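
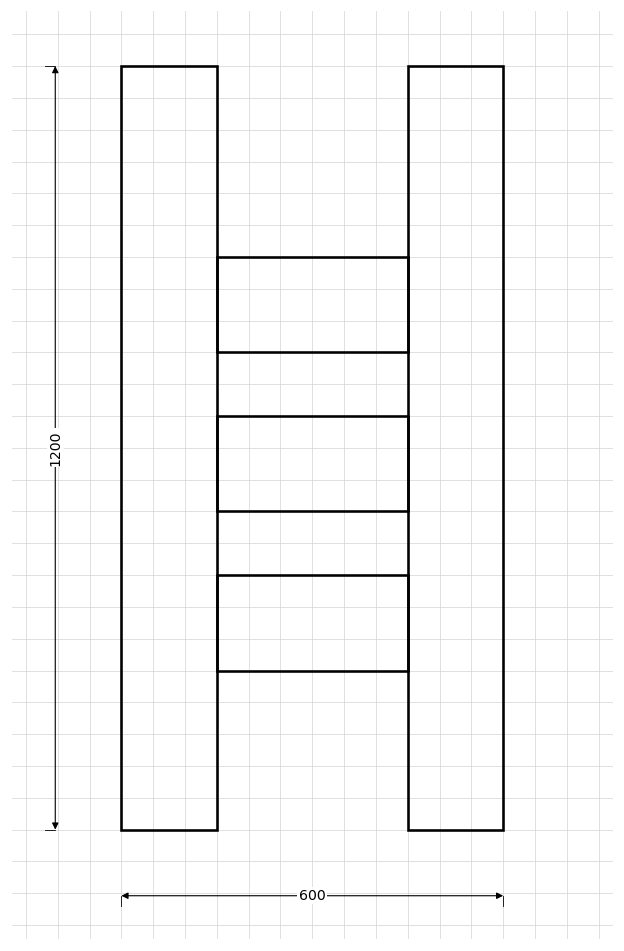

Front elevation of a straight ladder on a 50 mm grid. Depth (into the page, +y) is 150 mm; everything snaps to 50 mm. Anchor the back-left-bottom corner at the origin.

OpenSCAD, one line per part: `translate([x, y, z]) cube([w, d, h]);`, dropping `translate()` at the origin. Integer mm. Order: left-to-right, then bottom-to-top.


cube([150, 150, 1200]);
translate([150, 0, 250]) cube([300, 150, 150]);
translate([150, 0, 500]) cube([300, 150, 150]);
translate([150, 0, 750]) cube([300, 150, 150]);
translate([450, 0, 0]) cube([150, 150, 1200]);


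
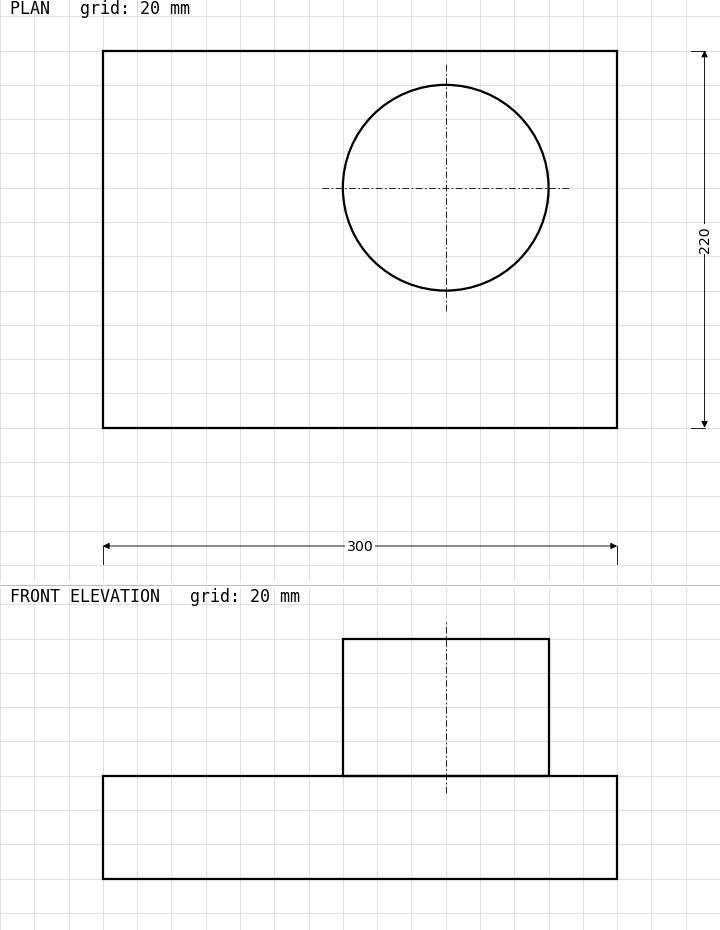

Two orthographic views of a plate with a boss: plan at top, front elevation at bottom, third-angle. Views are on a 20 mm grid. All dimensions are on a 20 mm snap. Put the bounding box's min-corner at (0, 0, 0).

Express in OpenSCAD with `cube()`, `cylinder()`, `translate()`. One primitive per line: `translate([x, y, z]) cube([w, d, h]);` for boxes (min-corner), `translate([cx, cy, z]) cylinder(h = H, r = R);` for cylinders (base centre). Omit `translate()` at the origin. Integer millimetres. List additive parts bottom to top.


cube([300, 220, 60]);
translate([200, 140, 60]) cylinder(h = 80, r = 60);


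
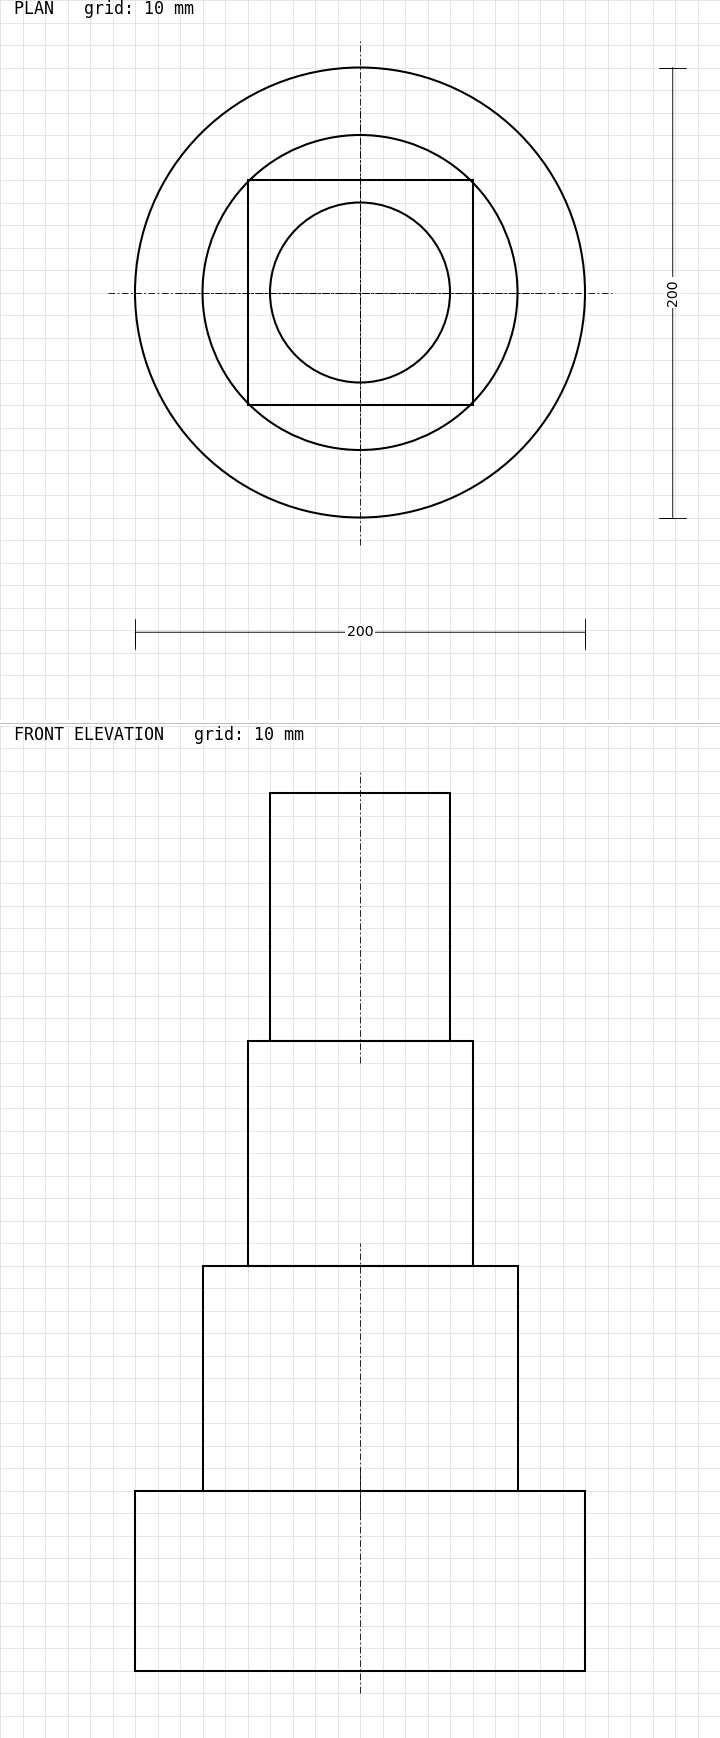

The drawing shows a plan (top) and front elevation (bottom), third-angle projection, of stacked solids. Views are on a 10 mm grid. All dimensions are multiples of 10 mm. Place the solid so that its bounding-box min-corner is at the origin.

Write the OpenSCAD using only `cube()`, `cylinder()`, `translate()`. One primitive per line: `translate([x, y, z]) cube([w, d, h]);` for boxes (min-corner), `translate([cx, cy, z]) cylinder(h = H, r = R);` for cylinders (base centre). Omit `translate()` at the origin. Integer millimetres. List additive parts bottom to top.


translate([100, 100, 0]) cylinder(h = 80, r = 100);
translate([100, 100, 80]) cylinder(h = 100, r = 70);
translate([50, 50, 180]) cube([100, 100, 100]);
translate([100, 100, 280]) cylinder(h = 110, r = 40);


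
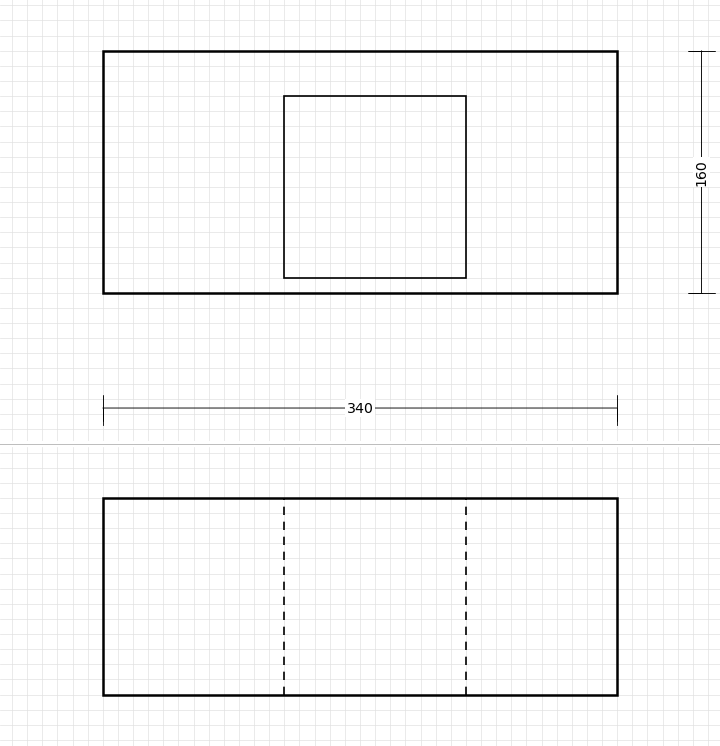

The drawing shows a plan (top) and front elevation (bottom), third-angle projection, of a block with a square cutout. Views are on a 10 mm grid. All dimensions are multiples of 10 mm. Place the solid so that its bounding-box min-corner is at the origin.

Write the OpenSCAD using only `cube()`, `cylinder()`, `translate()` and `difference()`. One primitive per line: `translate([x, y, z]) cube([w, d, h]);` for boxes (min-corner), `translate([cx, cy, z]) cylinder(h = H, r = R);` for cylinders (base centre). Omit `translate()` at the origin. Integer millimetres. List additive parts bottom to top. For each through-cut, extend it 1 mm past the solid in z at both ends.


difference() {
  cube([340, 160, 130]);
  translate([120, 10, -1]) cube([120, 120, 132]);
}


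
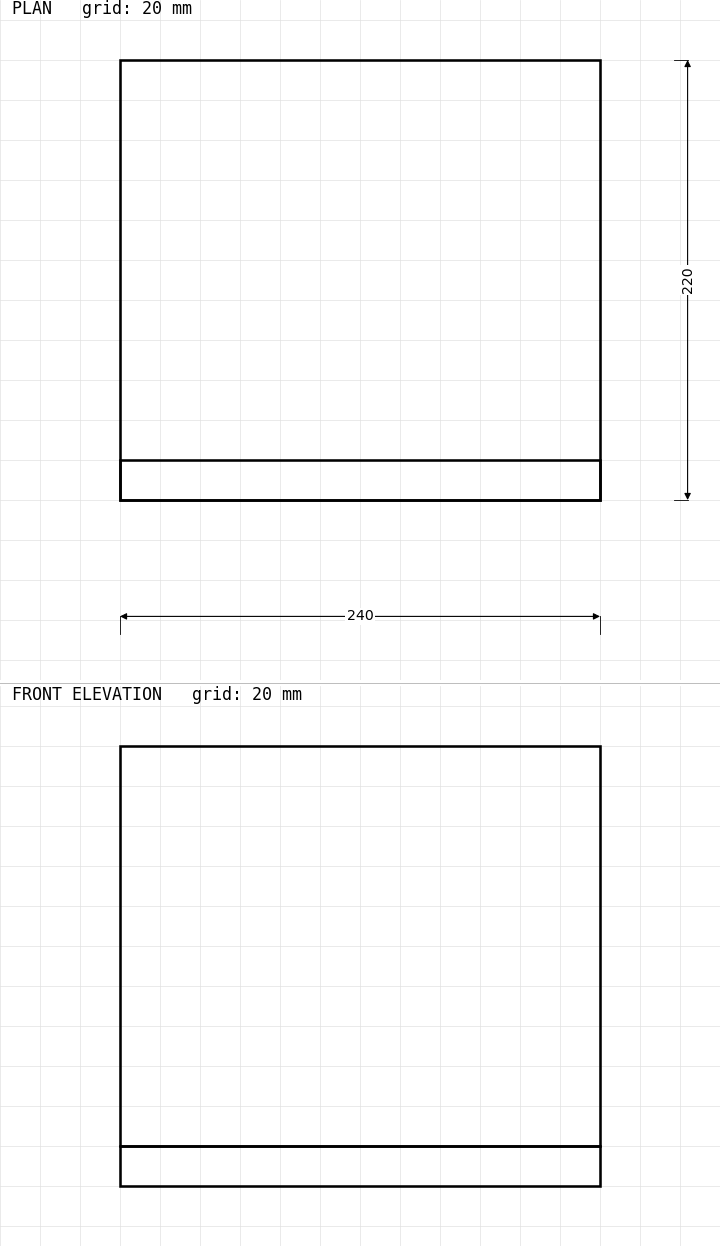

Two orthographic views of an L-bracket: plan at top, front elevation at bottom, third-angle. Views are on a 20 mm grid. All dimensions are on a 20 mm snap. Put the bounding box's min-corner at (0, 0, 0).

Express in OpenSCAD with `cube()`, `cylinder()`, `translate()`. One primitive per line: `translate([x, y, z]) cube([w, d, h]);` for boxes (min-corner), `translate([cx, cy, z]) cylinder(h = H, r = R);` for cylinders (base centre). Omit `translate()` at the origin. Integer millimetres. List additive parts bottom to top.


cube([240, 220, 20]);
translate([0, 0, 20]) cube([240, 20, 200]);


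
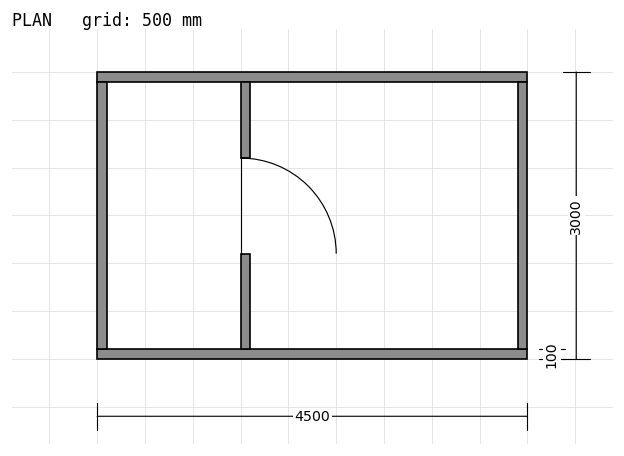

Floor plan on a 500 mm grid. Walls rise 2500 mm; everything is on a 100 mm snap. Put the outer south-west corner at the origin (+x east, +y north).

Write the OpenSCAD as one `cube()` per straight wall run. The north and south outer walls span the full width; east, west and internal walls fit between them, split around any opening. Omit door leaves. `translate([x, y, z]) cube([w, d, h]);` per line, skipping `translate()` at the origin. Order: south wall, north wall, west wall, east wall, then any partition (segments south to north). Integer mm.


cube([4500, 100, 2500]);
translate([0, 2900, 0]) cube([4500, 100, 2500]);
translate([0, 100, 0]) cube([100, 2800, 2500]);
translate([4400, 100, 0]) cube([100, 2800, 2500]);
translate([1500, 100, 0]) cube([100, 1000, 2500]);
translate([1500, 2100, 0]) cube([100, 800, 2500]);


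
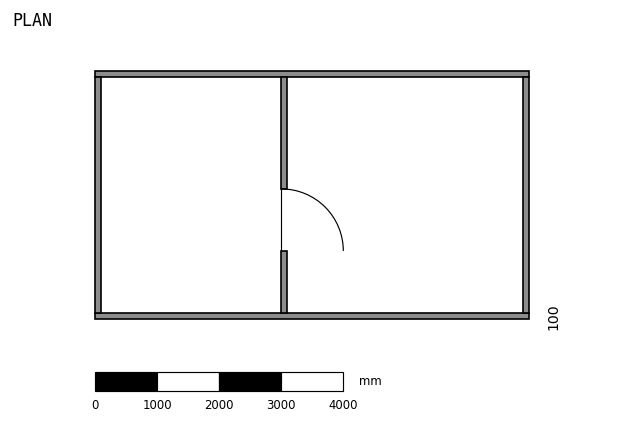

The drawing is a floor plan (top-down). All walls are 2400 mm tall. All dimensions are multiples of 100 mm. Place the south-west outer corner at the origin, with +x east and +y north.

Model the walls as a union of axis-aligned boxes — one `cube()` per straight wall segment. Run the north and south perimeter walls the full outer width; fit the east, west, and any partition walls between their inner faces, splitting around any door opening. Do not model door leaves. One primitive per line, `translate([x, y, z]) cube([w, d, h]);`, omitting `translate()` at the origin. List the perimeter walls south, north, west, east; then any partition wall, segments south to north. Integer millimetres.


cube([7000, 100, 2400]);
translate([0, 3900, 0]) cube([7000, 100, 2400]);
translate([0, 100, 0]) cube([100, 3800, 2400]);
translate([6900, 100, 0]) cube([100, 3800, 2400]);
translate([3000, 100, 0]) cube([100, 1000, 2400]);
translate([3000, 2100, 0]) cube([100, 1800, 2400]);


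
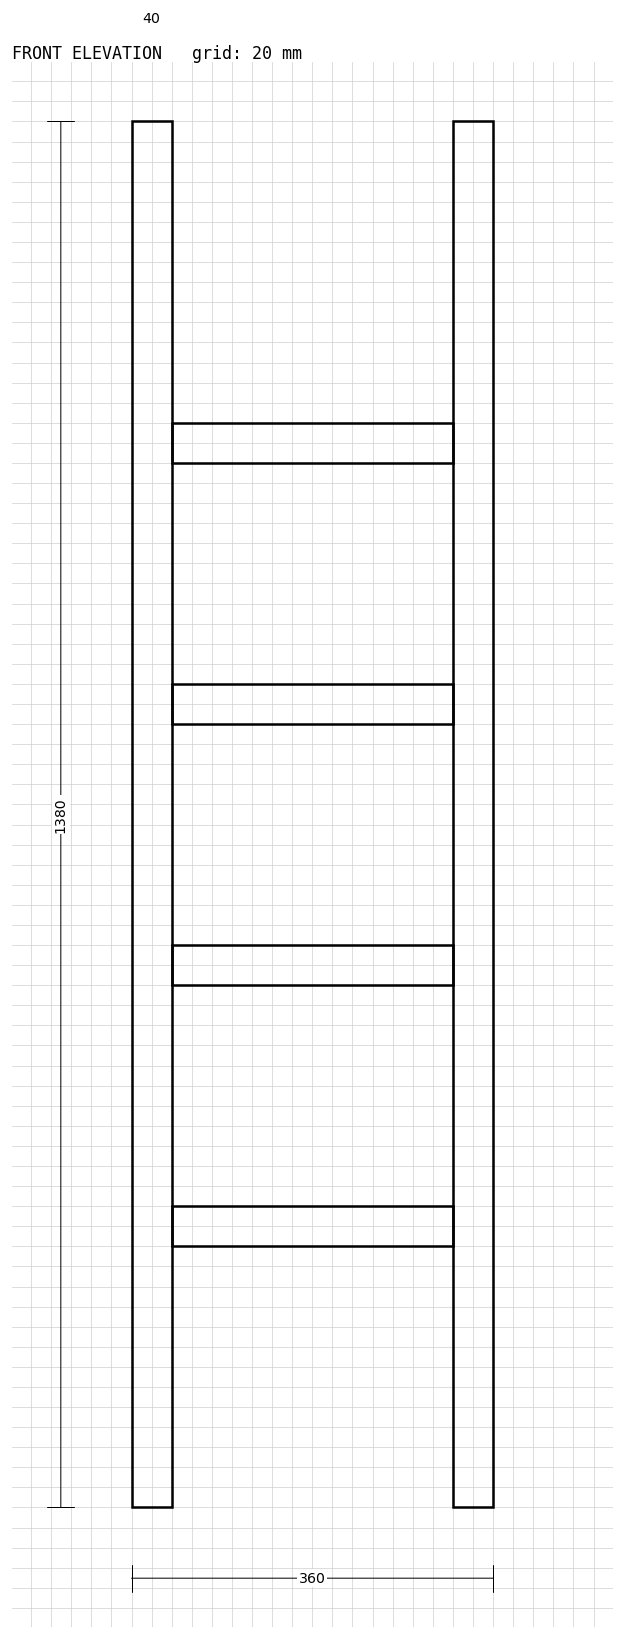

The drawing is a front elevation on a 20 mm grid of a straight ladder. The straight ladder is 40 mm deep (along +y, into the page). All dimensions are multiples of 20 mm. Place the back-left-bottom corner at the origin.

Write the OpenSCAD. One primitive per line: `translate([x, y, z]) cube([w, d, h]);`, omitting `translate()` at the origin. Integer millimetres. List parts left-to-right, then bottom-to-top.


cube([40, 40, 1380]);
translate([40, 0, 260]) cube([280, 40, 40]);
translate([40, 0, 520]) cube([280, 40, 40]);
translate([40, 0, 780]) cube([280, 40, 40]);
translate([40, 0, 1040]) cube([280, 40, 40]);
translate([320, 0, 0]) cube([40, 40, 1380]);


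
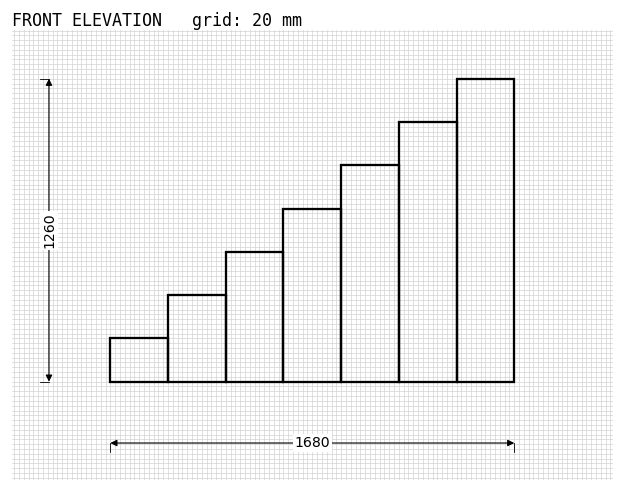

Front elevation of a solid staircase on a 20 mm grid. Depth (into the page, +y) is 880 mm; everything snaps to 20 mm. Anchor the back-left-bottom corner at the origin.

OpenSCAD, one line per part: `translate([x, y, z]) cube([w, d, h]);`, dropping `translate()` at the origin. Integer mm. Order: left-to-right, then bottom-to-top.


cube([240, 880, 180]);
translate([240, 0, 0]) cube([240, 880, 360]);
translate([480, 0, 0]) cube([240, 880, 540]);
translate([720, 0, 0]) cube([240, 880, 720]);
translate([960, 0, 0]) cube([240, 880, 900]);
translate([1200, 0, 0]) cube([240, 880, 1080]);
translate([1440, 0, 0]) cube([240, 880, 1260]);


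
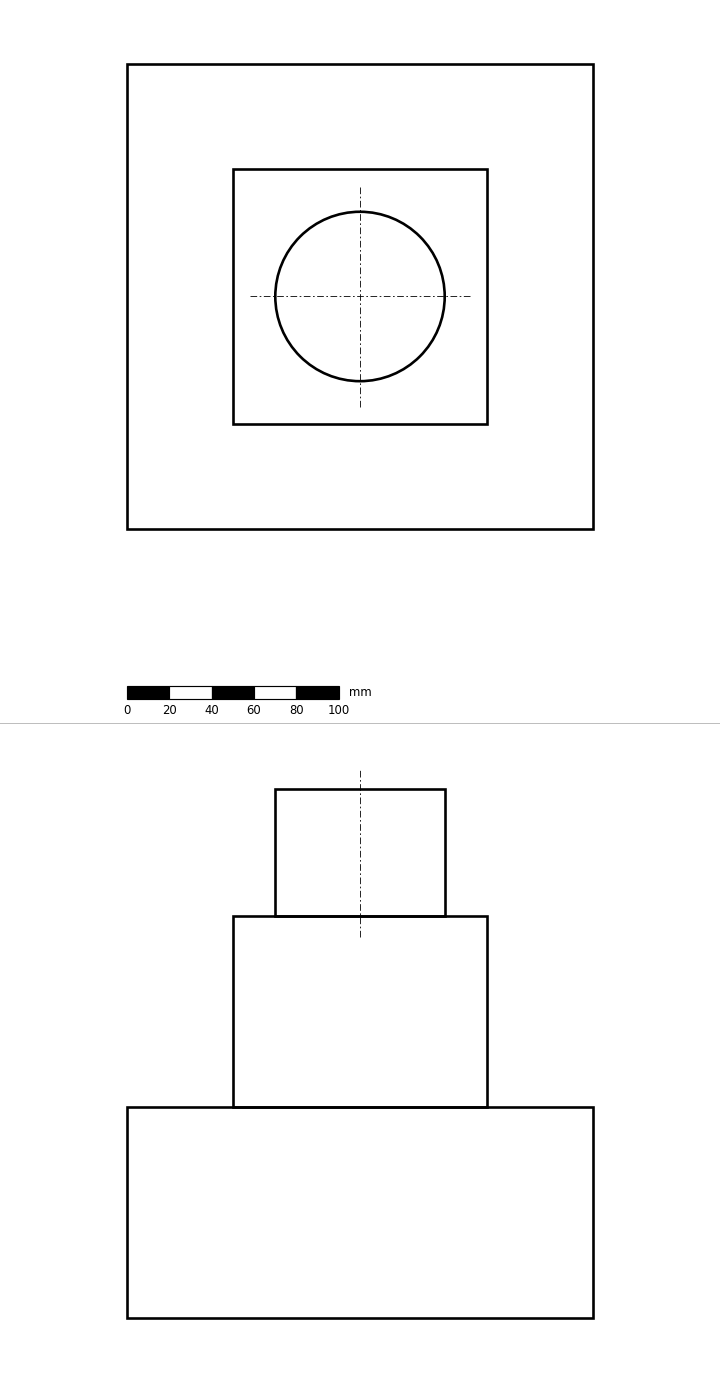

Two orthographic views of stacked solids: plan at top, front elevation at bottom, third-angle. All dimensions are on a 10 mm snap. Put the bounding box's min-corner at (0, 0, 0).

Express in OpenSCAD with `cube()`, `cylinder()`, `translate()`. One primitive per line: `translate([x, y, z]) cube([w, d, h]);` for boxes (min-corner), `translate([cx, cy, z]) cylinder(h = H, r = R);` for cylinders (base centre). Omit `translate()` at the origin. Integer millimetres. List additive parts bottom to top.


cube([220, 220, 100]);
translate([50, 50, 100]) cube([120, 120, 90]);
translate([110, 110, 190]) cylinder(h = 60, r = 40);


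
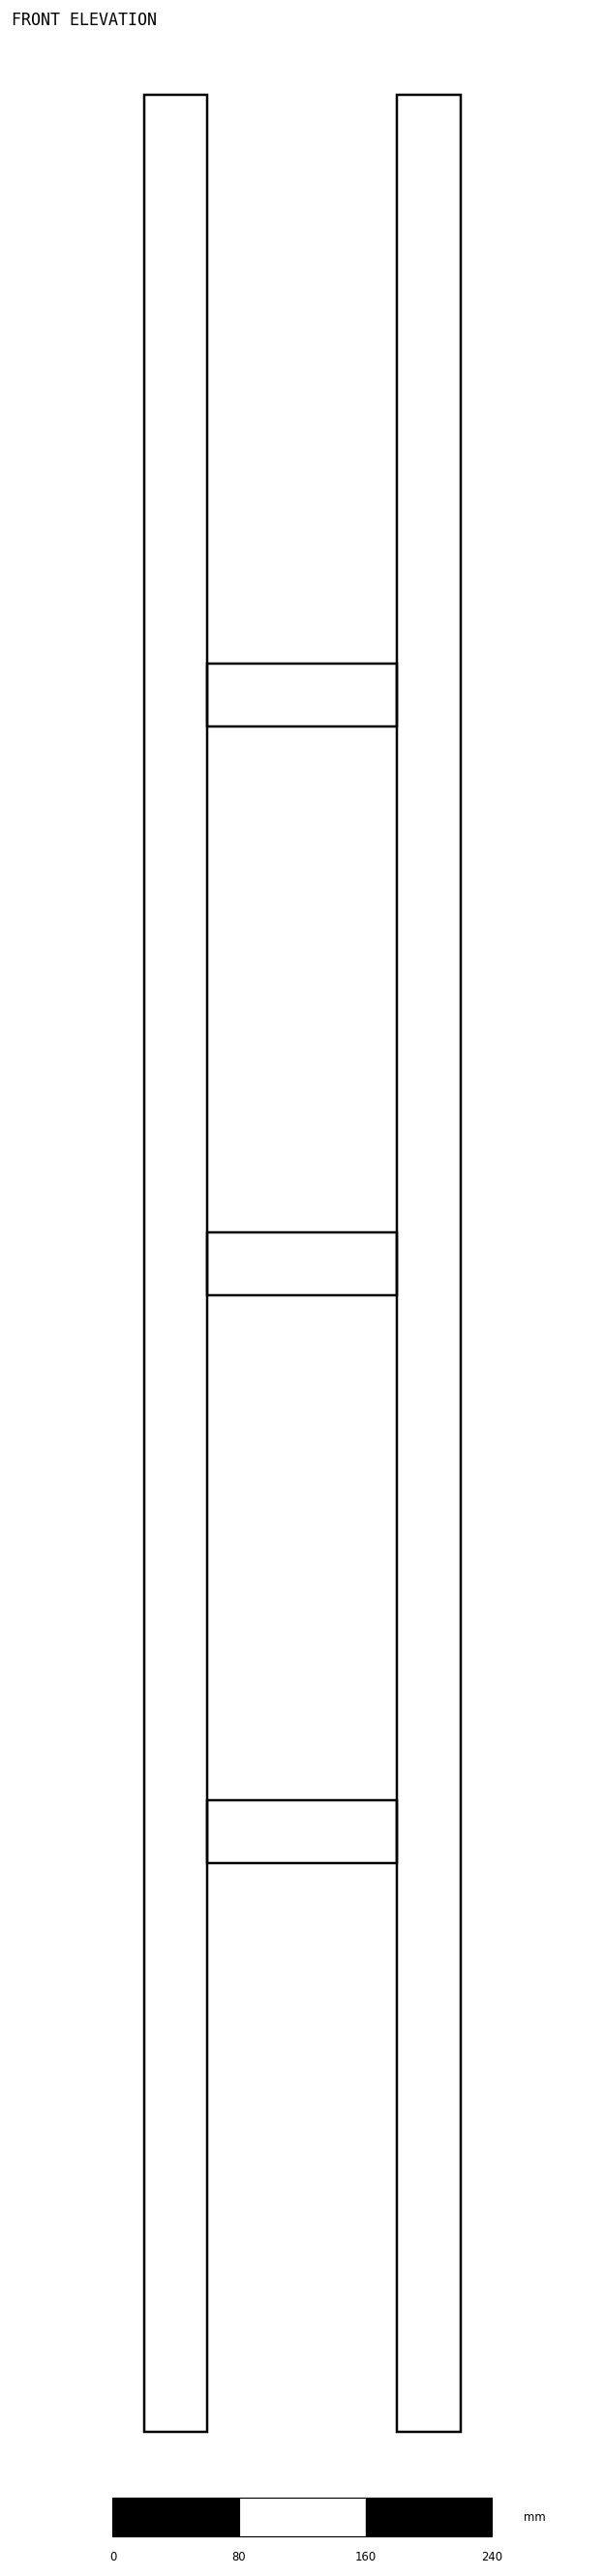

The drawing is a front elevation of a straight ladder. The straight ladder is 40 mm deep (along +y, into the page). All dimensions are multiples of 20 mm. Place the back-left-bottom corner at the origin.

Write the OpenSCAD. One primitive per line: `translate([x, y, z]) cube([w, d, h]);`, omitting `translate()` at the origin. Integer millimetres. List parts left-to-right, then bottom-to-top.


cube([40, 40, 1480]);
translate([40, 0, 360]) cube([120, 40, 40]);
translate([40, 0, 720]) cube([120, 40, 40]);
translate([40, 0, 1080]) cube([120, 40, 40]);
translate([160, 0, 0]) cube([40, 40, 1480]);


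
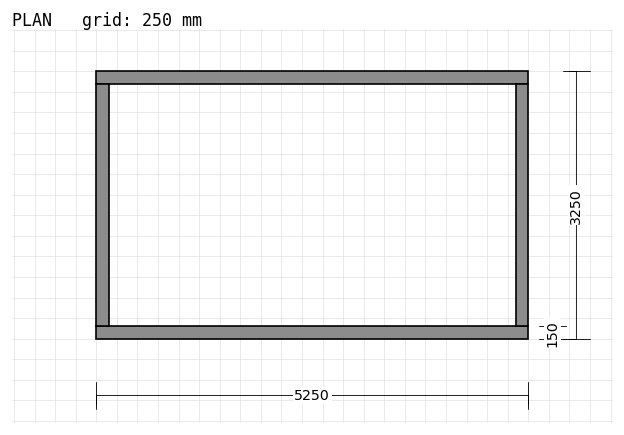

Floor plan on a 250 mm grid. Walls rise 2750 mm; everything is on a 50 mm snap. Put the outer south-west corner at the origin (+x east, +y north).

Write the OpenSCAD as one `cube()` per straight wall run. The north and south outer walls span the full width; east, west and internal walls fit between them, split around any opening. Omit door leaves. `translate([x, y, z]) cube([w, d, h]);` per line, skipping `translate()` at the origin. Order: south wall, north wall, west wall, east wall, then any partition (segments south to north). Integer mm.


cube([5250, 150, 2750]);
translate([0, 3100, 0]) cube([5250, 150, 2750]);
translate([0, 150, 0]) cube([150, 2950, 2750]);
translate([5100, 150, 0]) cube([150, 2950, 2750]);


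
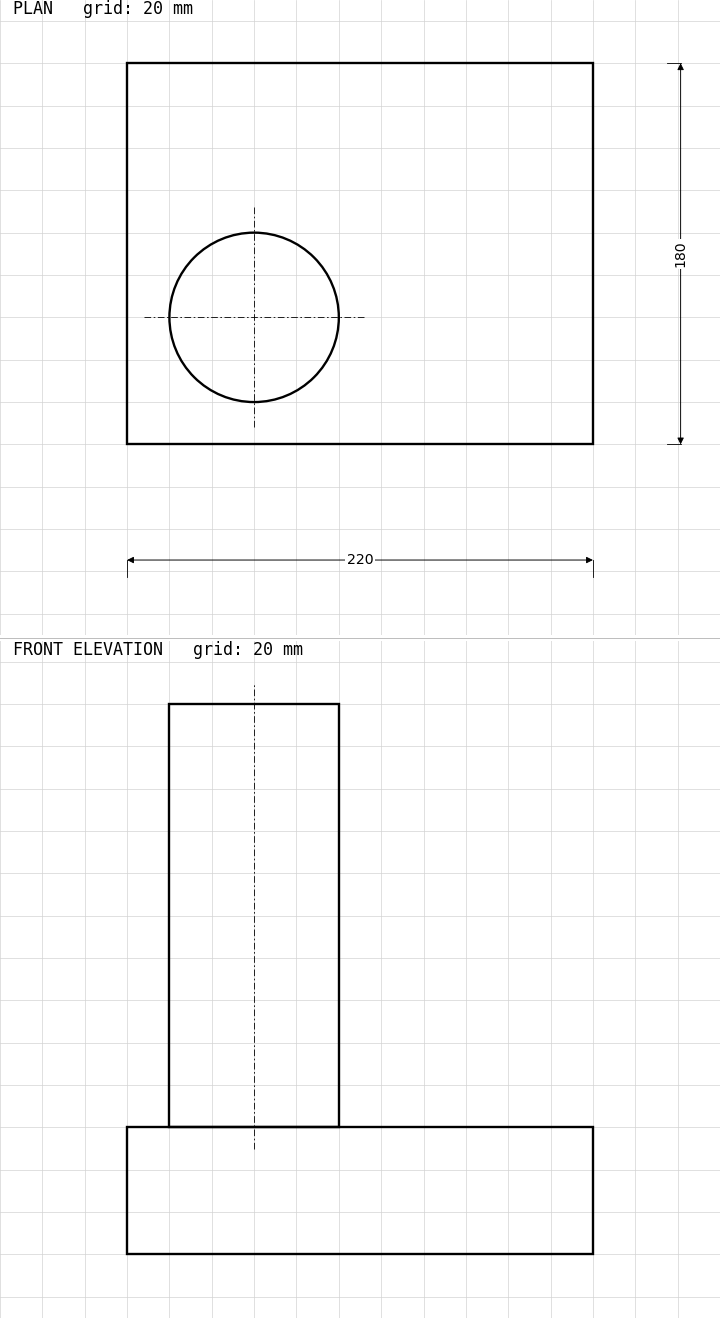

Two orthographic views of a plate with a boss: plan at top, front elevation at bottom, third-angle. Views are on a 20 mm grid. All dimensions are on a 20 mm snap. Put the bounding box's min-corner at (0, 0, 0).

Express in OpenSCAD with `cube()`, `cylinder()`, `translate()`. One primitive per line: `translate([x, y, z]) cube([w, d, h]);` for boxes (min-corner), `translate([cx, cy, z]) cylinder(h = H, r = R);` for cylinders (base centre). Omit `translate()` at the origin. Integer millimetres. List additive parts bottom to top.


cube([220, 180, 60]);
translate([60, 60, 60]) cylinder(h = 200, r = 40);


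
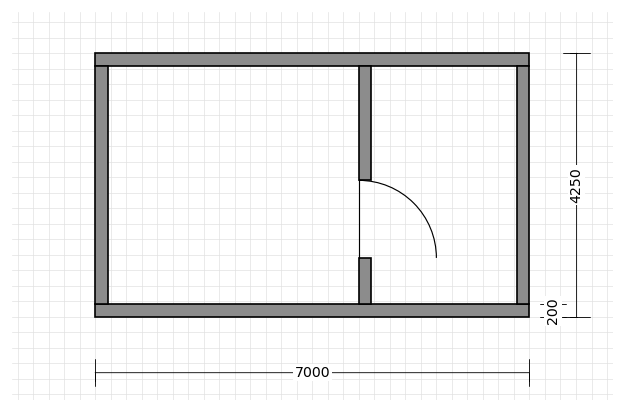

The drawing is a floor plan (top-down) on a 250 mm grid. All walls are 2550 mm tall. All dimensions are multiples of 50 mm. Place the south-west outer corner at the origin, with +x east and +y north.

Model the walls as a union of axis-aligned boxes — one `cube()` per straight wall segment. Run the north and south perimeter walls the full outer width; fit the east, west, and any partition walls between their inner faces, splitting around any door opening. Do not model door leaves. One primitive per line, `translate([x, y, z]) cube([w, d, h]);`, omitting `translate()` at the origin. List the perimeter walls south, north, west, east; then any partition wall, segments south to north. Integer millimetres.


cube([7000, 200, 2550]);
translate([0, 4050, 0]) cube([7000, 200, 2550]);
translate([0, 200, 0]) cube([200, 3850, 2550]);
translate([6800, 200, 0]) cube([200, 3850, 2550]);
translate([4250, 200, 0]) cube([200, 750, 2550]);
translate([4250, 2200, 0]) cube([200, 1850, 2550]);


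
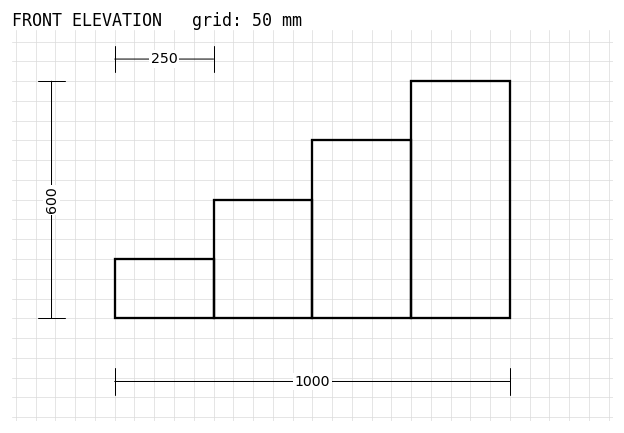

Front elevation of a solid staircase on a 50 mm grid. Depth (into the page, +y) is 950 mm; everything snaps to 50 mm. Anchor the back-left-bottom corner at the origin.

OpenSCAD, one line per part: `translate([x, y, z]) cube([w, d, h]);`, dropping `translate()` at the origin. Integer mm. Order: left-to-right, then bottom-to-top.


cube([250, 950, 150]);
translate([250, 0, 0]) cube([250, 950, 300]);
translate([500, 0, 0]) cube([250, 950, 450]);
translate([750, 0, 0]) cube([250, 950, 600]);


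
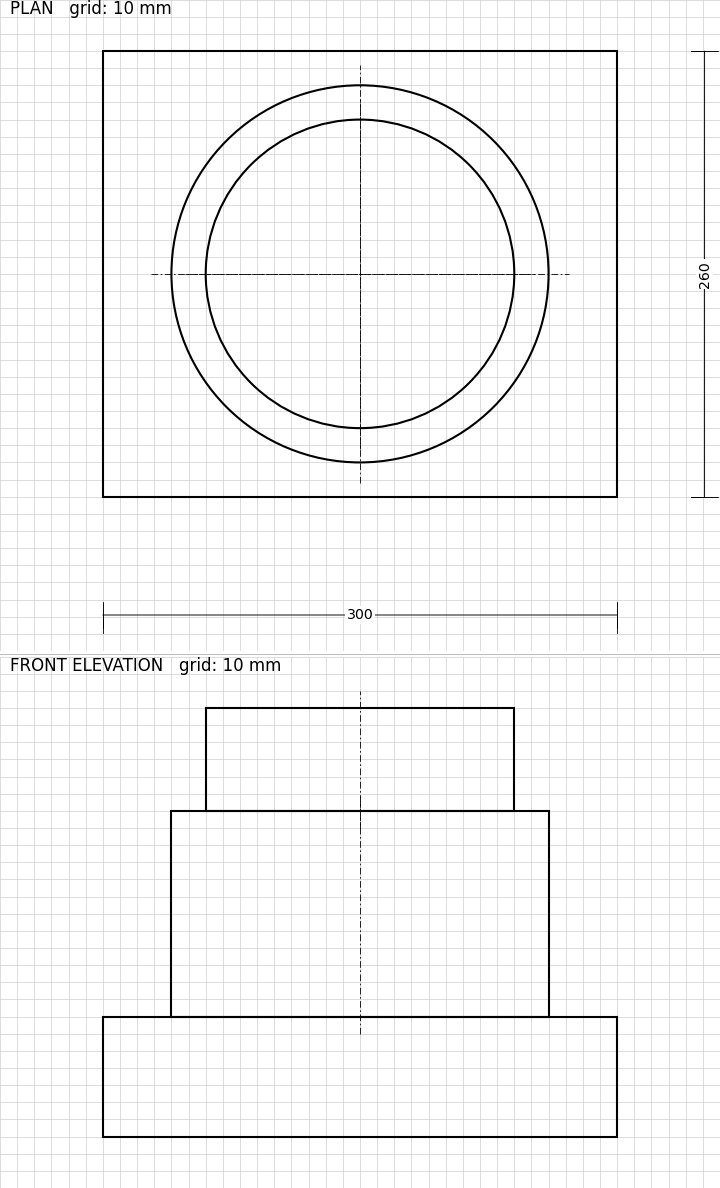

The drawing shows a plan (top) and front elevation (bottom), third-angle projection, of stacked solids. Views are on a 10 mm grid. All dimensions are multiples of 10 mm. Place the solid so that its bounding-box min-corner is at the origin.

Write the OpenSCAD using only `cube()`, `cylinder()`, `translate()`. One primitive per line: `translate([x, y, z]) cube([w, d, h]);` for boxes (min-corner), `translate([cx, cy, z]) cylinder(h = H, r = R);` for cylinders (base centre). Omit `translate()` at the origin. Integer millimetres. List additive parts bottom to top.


cube([300, 260, 70]);
translate([150, 130, 70]) cylinder(h = 120, r = 110);
translate([150, 130, 190]) cylinder(h = 60, r = 90);


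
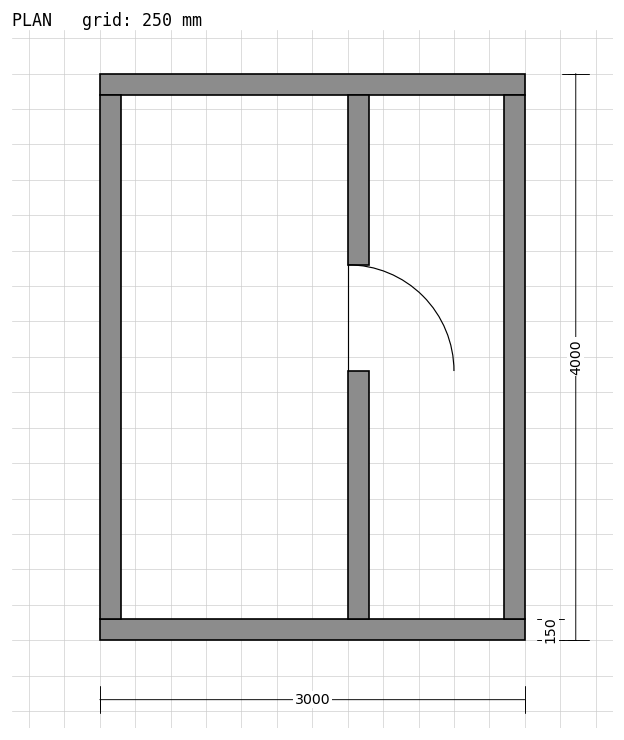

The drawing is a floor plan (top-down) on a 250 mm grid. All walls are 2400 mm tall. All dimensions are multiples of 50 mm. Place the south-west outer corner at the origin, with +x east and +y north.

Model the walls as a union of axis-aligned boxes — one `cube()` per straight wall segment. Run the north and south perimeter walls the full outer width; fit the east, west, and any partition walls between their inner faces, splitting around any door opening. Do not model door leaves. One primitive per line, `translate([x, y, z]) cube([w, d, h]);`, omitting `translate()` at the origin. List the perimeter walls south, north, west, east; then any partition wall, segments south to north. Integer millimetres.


cube([3000, 150, 2400]);
translate([0, 3850, 0]) cube([3000, 150, 2400]);
translate([0, 150, 0]) cube([150, 3700, 2400]);
translate([2850, 150, 0]) cube([150, 3700, 2400]);
translate([1750, 150, 0]) cube([150, 1750, 2400]);
translate([1750, 2650, 0]) cube([150, 1200, 2400]);


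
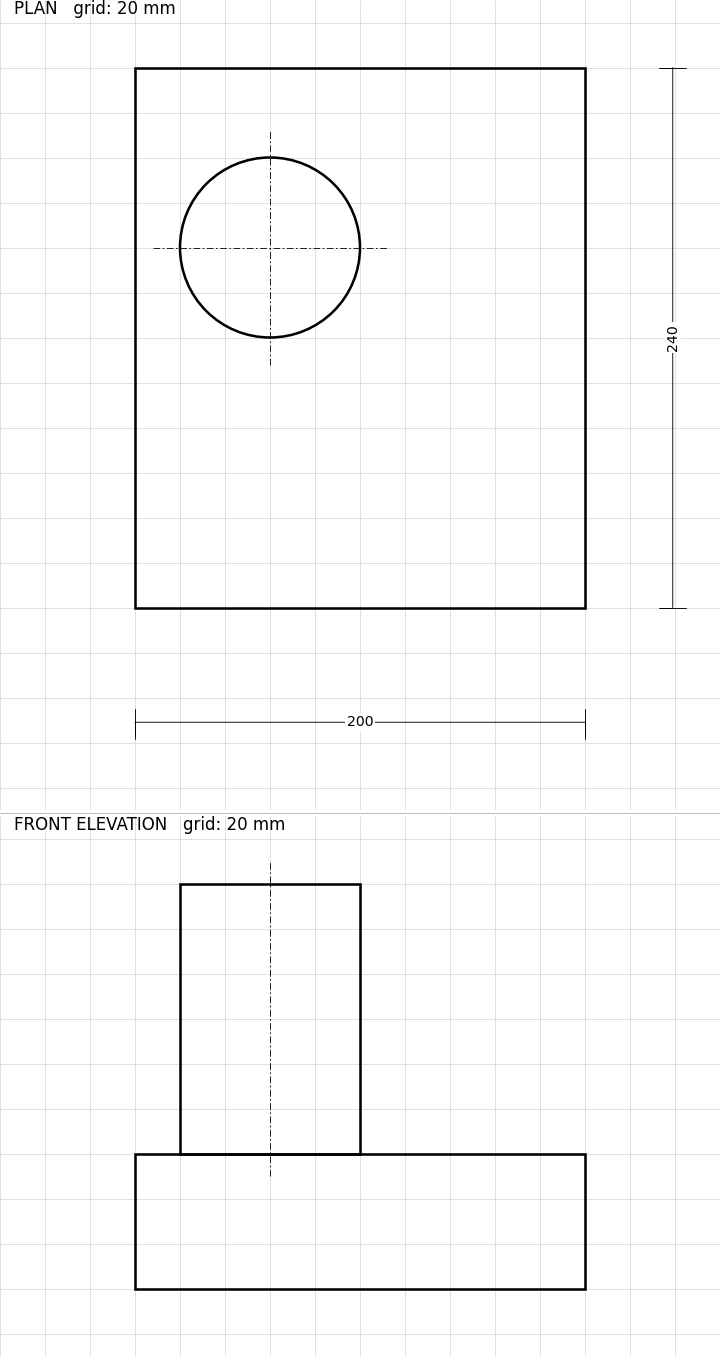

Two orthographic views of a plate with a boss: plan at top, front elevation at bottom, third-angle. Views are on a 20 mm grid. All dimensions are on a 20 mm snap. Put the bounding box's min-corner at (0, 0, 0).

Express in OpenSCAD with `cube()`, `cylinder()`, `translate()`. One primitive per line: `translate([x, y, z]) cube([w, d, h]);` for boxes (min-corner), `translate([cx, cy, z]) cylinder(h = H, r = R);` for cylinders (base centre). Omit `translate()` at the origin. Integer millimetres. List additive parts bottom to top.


cube([200, 240, 60]);
translate([60, 160, 60]) cylinder(h = 120, r = 40);


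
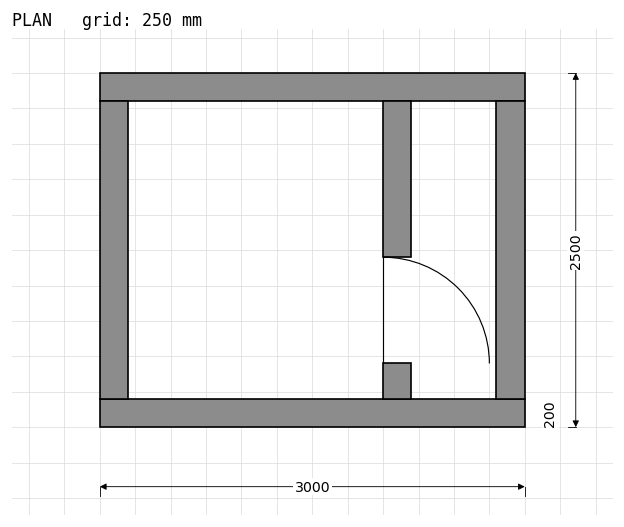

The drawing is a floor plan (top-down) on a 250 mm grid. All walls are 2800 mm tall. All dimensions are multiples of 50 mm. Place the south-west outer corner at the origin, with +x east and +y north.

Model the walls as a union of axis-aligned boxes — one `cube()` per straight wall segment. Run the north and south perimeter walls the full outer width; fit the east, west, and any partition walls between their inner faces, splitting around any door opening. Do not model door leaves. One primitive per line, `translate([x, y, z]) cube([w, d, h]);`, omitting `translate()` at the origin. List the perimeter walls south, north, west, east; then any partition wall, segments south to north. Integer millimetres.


cube([3000, 200, 2800]);
translate([0, 2300, 0]) cube([3000, 200, 2800]);
translate([0, 200, 0]) cube([200, 2100, 2800]);
translate([2800, 200, 0]) cube([200, 2100, 2800]);
translate([2000, 200, 0]) cube([200, 250, 2800]);
translate([2000, 1200, 0]) cube([200, 1100, 2800]);


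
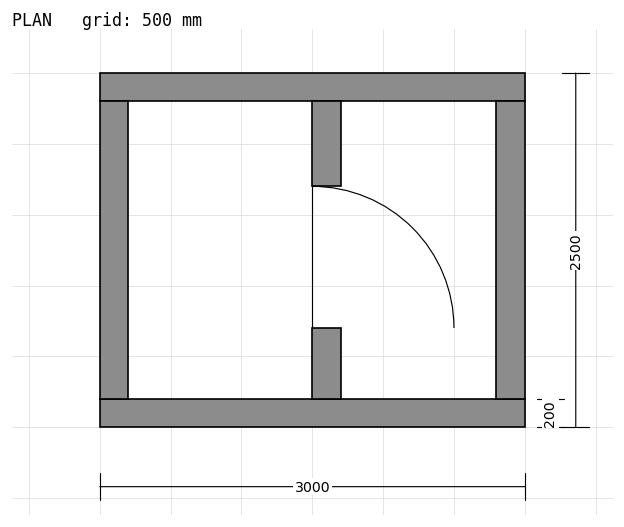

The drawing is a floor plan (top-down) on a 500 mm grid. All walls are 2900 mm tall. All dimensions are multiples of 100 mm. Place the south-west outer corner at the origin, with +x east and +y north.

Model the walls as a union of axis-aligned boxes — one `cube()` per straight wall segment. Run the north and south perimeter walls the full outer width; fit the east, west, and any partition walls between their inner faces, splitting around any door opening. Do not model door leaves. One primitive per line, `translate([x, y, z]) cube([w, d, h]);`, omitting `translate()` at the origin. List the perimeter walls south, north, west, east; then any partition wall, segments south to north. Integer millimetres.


cube([3000, 200, 2900]);
translate([0, 2300, 0]) cube([3000, 200, 2900]);
translate([0, 200, 0]) cube([200, 2100, 2900]);
translate([2800, 200, 0]) cube([200, 2100, 2900]);
translate([1500, 200, 0]) cube([200, 500, 2900]);
translate([1500, 1700, 0]) cube([200, 600, 2900]);


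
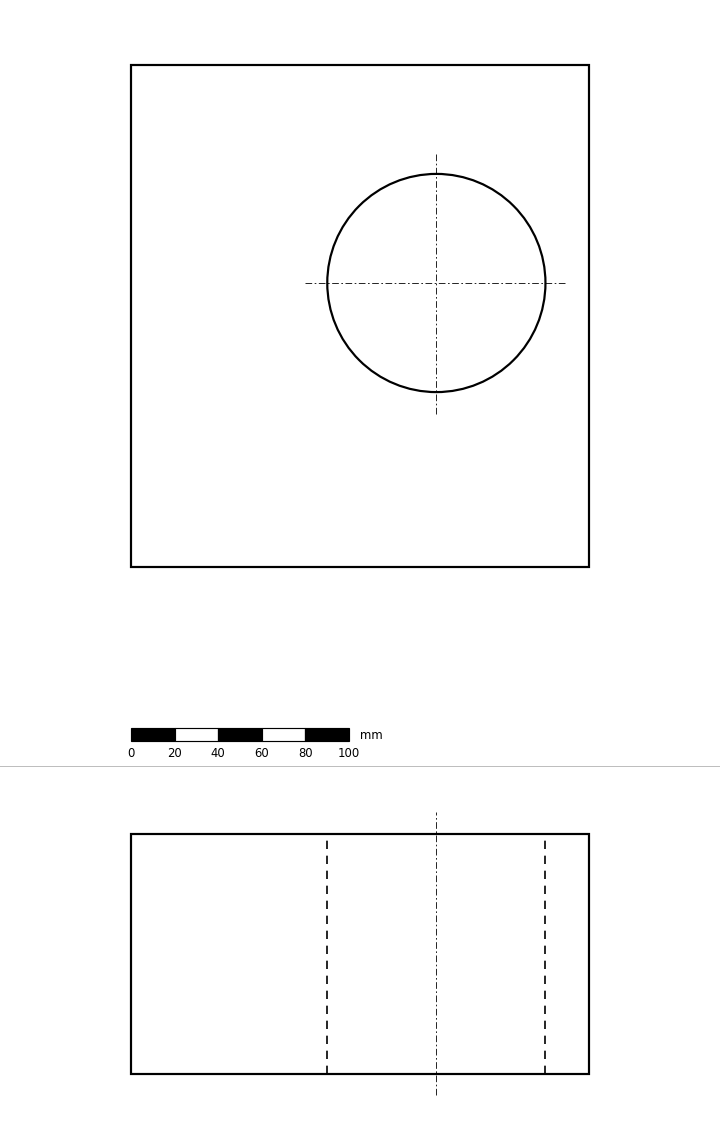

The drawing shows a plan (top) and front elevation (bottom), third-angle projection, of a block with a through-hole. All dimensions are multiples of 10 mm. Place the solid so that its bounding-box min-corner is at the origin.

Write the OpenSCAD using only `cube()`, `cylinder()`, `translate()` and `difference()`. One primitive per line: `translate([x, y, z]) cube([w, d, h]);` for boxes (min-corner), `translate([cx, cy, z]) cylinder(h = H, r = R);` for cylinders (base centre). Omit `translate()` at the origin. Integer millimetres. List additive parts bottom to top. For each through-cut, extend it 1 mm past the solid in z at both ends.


difference() {
  cube([210, 230, 110]);
  translate([140, 130, -1]) cylinder(h = 112, r = 50);
}


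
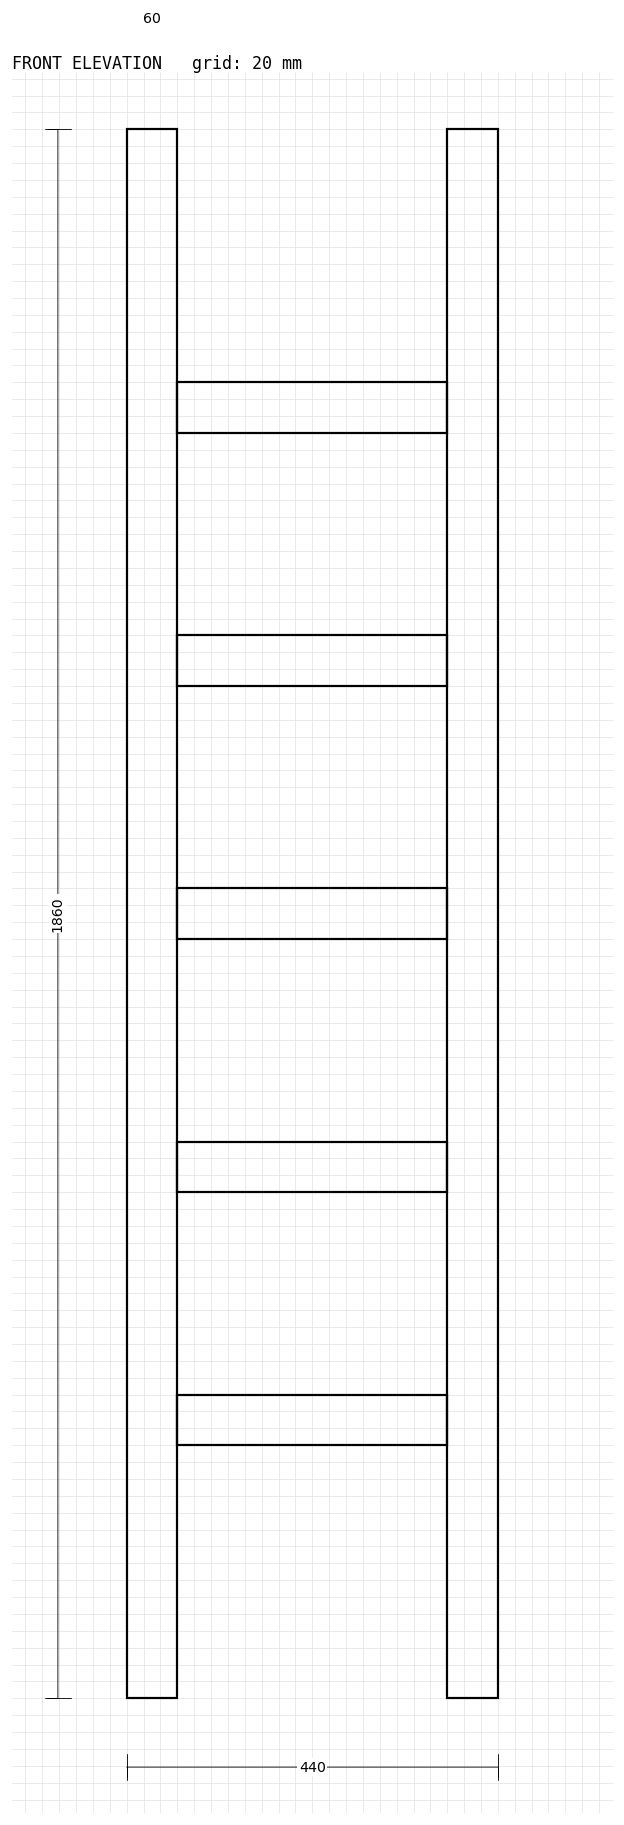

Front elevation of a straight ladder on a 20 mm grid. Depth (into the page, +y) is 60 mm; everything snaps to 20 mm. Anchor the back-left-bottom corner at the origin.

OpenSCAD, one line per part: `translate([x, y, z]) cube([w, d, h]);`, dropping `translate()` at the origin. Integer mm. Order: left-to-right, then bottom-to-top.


cube([60, 60, 1860]);
translate([60, 0, 300]) cube([320, 60, 60]);
translate([60, 0, 600]) cube([320, 60, 60]);
translate([60, 0, 900]) cube([320, 60, 60]);
translate([60, 0, 1200]) cube([320, 60, 60]);
translate([60, 0, 1500]) cube([320, 60, 60]);
translate([380, 0, 0]) cube([60, 60, 1860]);


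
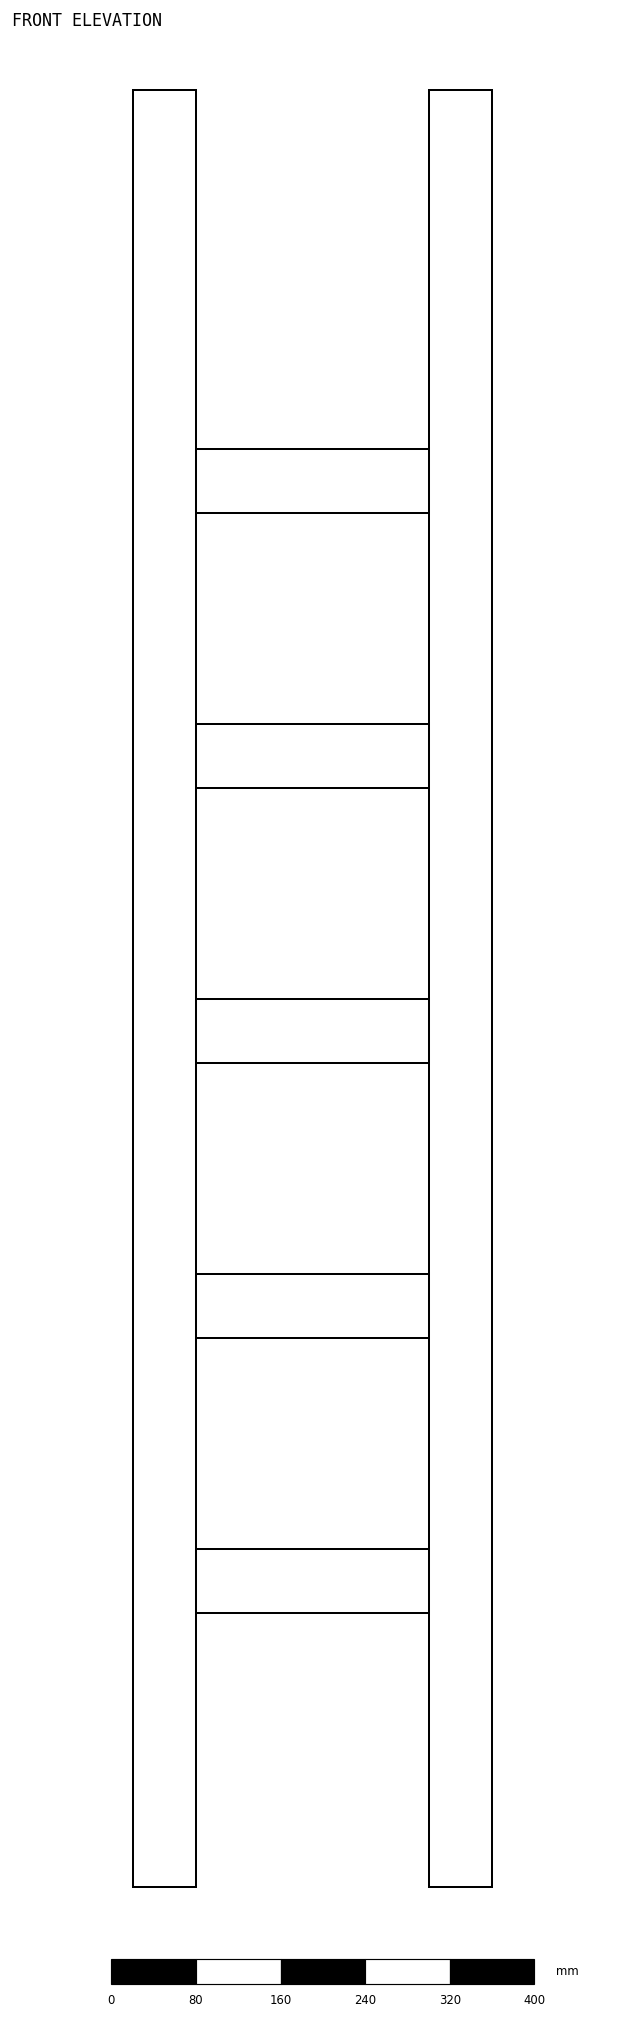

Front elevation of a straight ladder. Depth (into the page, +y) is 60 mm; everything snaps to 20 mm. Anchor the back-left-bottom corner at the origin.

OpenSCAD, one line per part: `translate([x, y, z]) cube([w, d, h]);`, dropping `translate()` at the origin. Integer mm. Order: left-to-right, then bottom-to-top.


cube([60, 60, 1700]);
translate([60, 0, 260]) cube([220, 60, 60]);
translate([60, 0, 520]) cube([220, 60, 60]);
translate([60, 0, 780]) cube([220, 60, 60]);
translate([60, 0, 1040]) cube([220, 60, 60]);
translate([60, 0, 1300]) cube([220, 60, 60]);
translate([280, 0, 0]) cube([60, 60, 1700]);


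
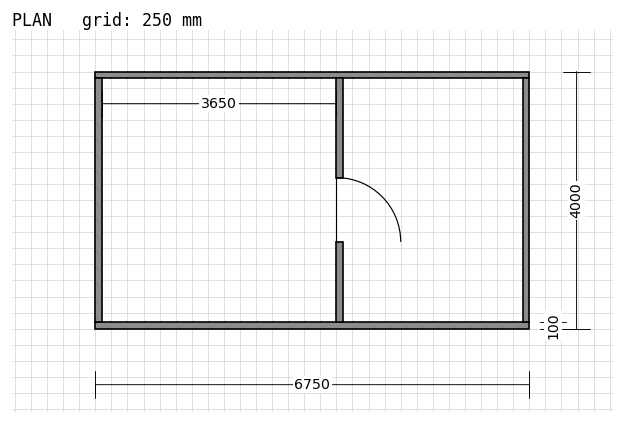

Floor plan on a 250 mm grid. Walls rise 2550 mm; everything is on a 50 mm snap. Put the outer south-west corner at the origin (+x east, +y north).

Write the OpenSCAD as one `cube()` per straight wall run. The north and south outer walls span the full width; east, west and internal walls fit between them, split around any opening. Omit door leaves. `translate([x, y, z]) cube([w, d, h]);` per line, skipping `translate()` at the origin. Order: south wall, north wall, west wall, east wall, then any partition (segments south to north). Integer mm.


cube([6750, 100, 2550]);
translate([0, 3900, 0]) cube([6750, 100, 2550]);
translate([0, 100, 0]) cube([100, 3800, 2550]);
translate([6650, 100, 0]) cube([100, 3800, 2550]);
translate([3750, 100, 0]) cube([100, 1250, 2550]);
translate([3750, 2350, 0]) cube([100, 1550, 2550]);


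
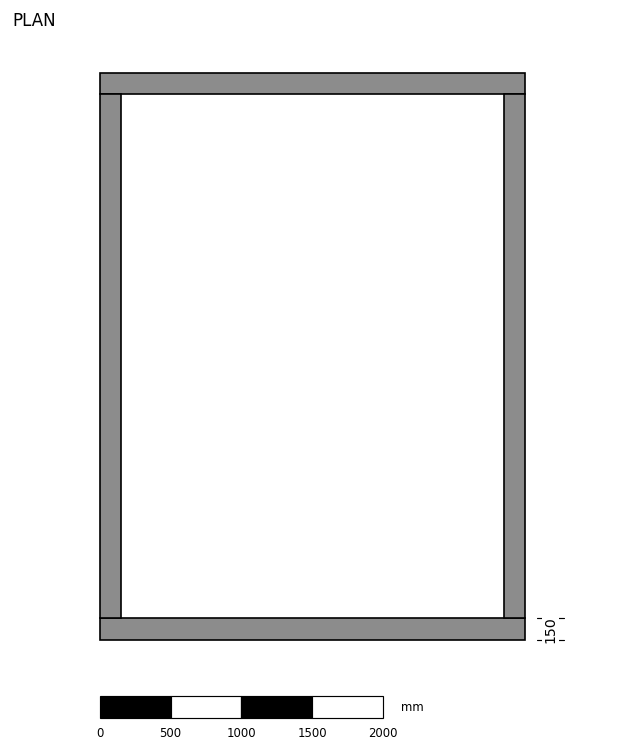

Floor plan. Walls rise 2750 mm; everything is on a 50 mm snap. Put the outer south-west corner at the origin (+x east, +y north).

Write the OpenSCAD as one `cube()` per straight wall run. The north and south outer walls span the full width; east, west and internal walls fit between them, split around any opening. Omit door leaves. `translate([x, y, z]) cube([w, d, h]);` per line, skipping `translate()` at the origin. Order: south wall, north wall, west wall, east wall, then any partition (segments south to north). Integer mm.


cube([3000, 150, 2750]);
translate([0, 3850, 0]) cube([3000, 150, 2750]);
translate([0, 150, 0]) cube([150, 3700, 2750]);
translate([2850, 150, 0]) cube([150, 3700, 2750]);


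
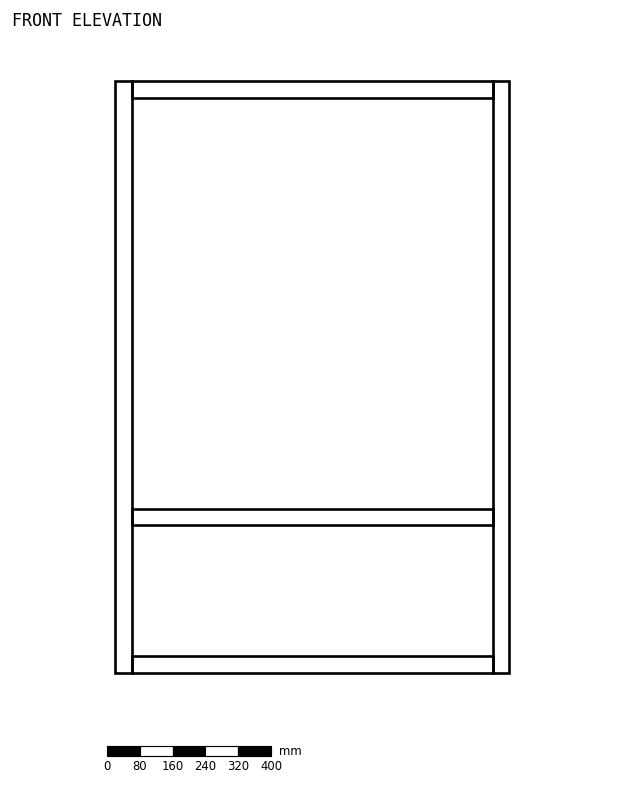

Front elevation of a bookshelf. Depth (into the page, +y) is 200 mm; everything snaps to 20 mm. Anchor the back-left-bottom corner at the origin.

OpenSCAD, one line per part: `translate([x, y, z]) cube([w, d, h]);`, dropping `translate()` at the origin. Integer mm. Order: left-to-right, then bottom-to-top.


cube([40, 200, 1440]);
translate([40, 0, 0]) cube([880, 200, 40]);
translate([40, 0, 360]) cube([880, 200, 40]);
translate([40, 0, 1400]) cube([880, 200, 40]);
translate([920, 0, 0]) cube([40, 200, 1440]);


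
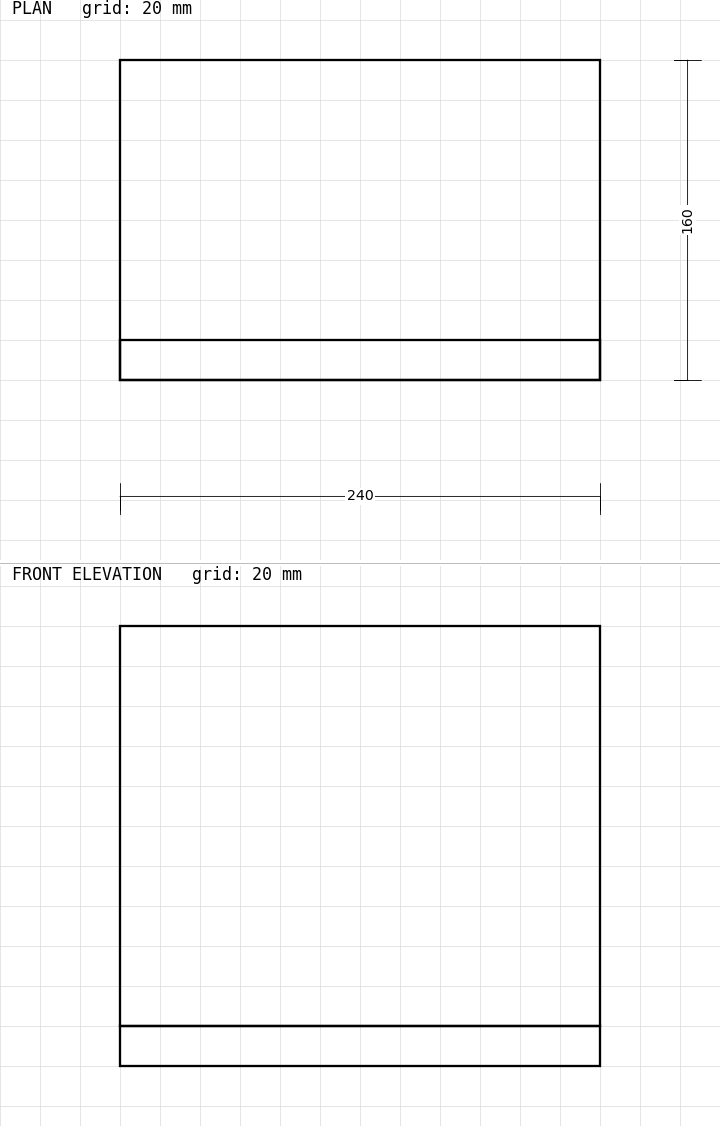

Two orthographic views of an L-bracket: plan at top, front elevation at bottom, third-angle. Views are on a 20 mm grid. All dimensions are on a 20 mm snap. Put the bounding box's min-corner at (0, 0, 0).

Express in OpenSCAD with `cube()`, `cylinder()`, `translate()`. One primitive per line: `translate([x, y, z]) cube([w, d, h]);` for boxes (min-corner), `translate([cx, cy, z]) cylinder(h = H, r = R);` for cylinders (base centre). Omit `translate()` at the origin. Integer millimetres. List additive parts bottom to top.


cube([240, 160, 20]);
translate([0, 0, 20]) cube([240, 20, 200]);


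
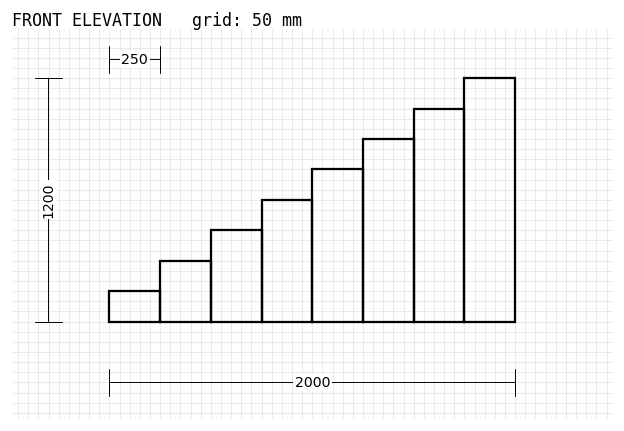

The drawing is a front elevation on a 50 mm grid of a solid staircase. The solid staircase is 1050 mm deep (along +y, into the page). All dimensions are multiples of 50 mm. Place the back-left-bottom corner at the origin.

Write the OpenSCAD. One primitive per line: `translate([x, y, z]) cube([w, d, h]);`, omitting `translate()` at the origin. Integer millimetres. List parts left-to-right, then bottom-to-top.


cube([250, 1050, 150]);
translate([250, 0, 0]) cube([250, 1050, 300]);
translate([500, 0, 0]) cube([250, 1050, 450]);
translate([750, 0, 0]) cube([250, 1050, 600]);
translate([1000, 0, 0]) cube([250, 1050, 750]);
translate([1250, 0, 0]) cube([250, 1050, 900]);
translate([1500, 0, 0]) cube([250, 1050, 1050]);
translate([1750, 0, 0]) cube([250, 1050, 1200]);


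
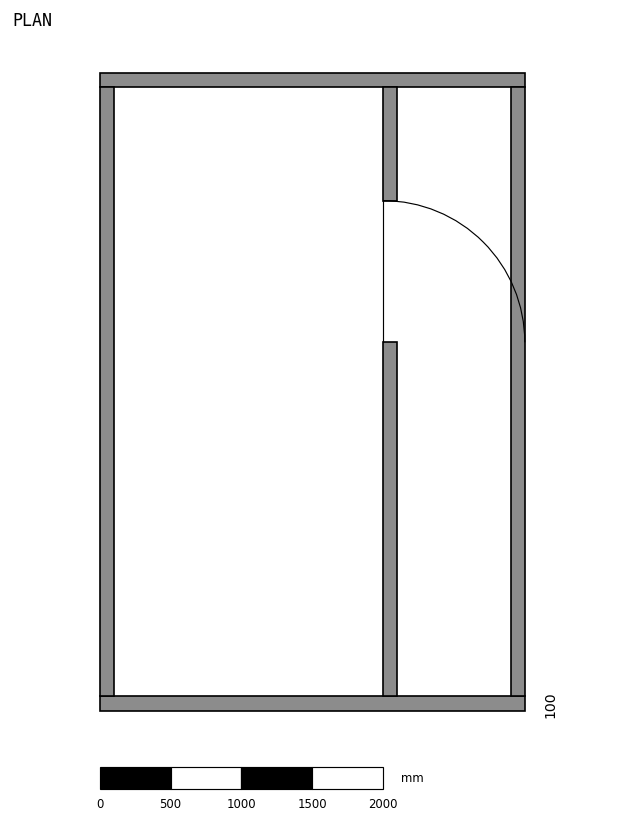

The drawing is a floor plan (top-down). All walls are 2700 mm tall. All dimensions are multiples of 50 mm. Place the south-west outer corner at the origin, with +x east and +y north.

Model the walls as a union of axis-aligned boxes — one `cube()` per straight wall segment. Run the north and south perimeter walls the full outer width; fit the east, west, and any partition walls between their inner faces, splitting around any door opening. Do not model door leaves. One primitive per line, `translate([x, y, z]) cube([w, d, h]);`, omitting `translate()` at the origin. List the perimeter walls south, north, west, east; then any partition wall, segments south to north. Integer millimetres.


cube([3000, 100, 2700]);
translate([0, 4400, 0]) cube([3000, 100, 2700]);
translate([0, 100, 0]) cube([100, 4300, 2700]);
translate([2900, 100, 0]) cube([100, 4300, 2700]);
translate([2000, 100, 0]) cube([100, 2500, 2700]);
translate([2000, 3600, 0]) cube([100, 800, 2700]);


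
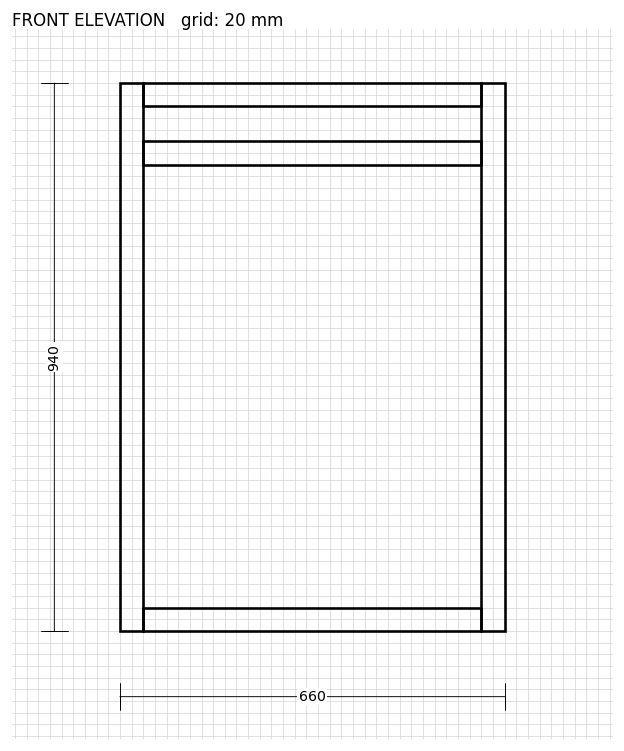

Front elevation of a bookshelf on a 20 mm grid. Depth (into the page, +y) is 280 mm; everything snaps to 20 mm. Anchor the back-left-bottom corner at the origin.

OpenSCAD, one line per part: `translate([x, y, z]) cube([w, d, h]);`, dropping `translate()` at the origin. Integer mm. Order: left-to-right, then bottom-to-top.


cube([40, 280, 940]);
translate([40, 0, 0]) cube([580, 280, 40]);
translate([40, 0, 800]) cube([580, 280, 40]);
translate([40, 0, 900]) cube([580, 280, 40]);
translate([620, 0, 0]) cube([40, 280, 940]);


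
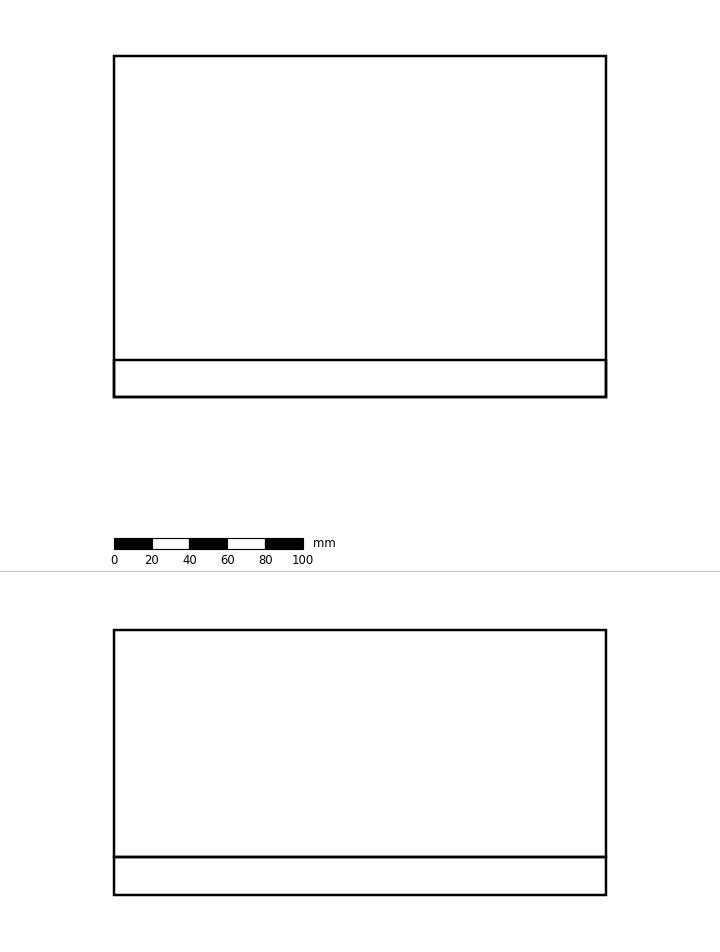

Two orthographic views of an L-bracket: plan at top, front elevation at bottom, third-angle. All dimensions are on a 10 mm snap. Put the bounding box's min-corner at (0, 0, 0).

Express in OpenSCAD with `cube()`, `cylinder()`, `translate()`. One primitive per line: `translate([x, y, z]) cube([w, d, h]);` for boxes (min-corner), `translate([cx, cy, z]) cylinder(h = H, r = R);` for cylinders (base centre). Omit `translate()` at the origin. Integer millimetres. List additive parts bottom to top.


cube([260, 180, 20]);
translate([0, 0, 20]) cube([260, 20, 120]);


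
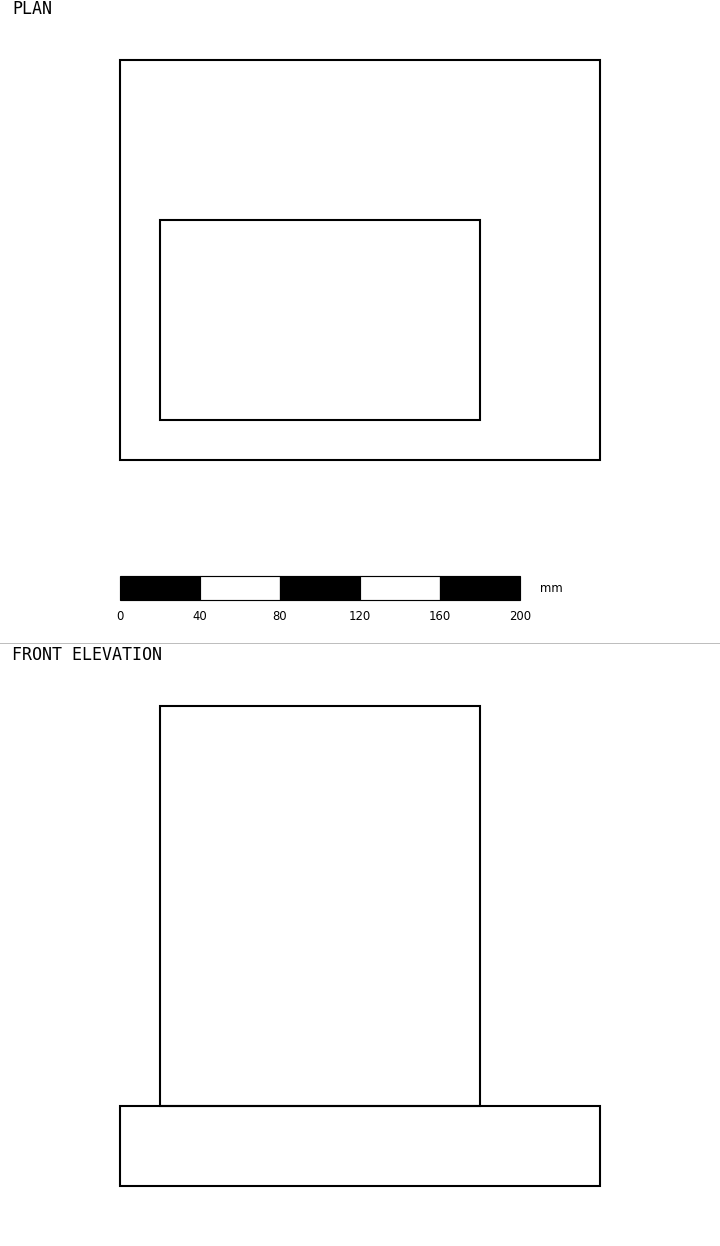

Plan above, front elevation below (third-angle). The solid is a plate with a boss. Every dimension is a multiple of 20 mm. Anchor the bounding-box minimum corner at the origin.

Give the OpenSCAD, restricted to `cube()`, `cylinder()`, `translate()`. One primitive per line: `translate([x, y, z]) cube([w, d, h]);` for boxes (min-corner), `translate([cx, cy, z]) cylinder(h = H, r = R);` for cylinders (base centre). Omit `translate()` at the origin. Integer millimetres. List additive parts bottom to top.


cube([240, 200, 40]);
translate([20, 20, 40]) cube([160, 100, 200]);


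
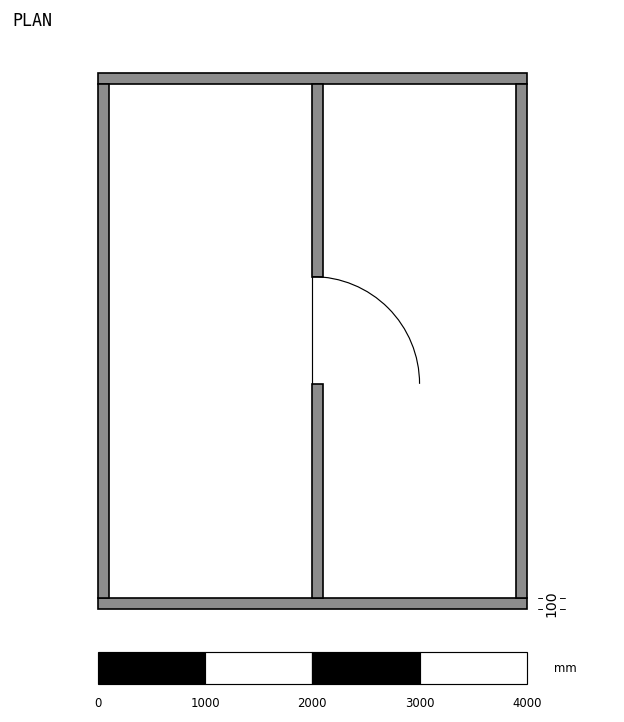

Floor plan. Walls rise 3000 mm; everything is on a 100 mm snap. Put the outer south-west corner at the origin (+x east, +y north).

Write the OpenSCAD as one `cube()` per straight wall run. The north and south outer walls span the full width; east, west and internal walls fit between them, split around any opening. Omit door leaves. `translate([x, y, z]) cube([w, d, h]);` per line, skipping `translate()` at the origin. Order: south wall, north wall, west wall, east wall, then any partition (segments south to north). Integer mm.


cube([4000, 100, 3000]);
translate([0, 4900, 0]) cube([4000, 100, 3000]);
translate([0, 100, 0]) cube([100, 4800, 3000]);
translate([3900, 100, 0]) cube([100, 4800, 3000]);
translate([2000, 100, 0]) cube([100, 2000, 3000]);
translate([2000, 3100, 0]) cube([100, 1800, 3000]);


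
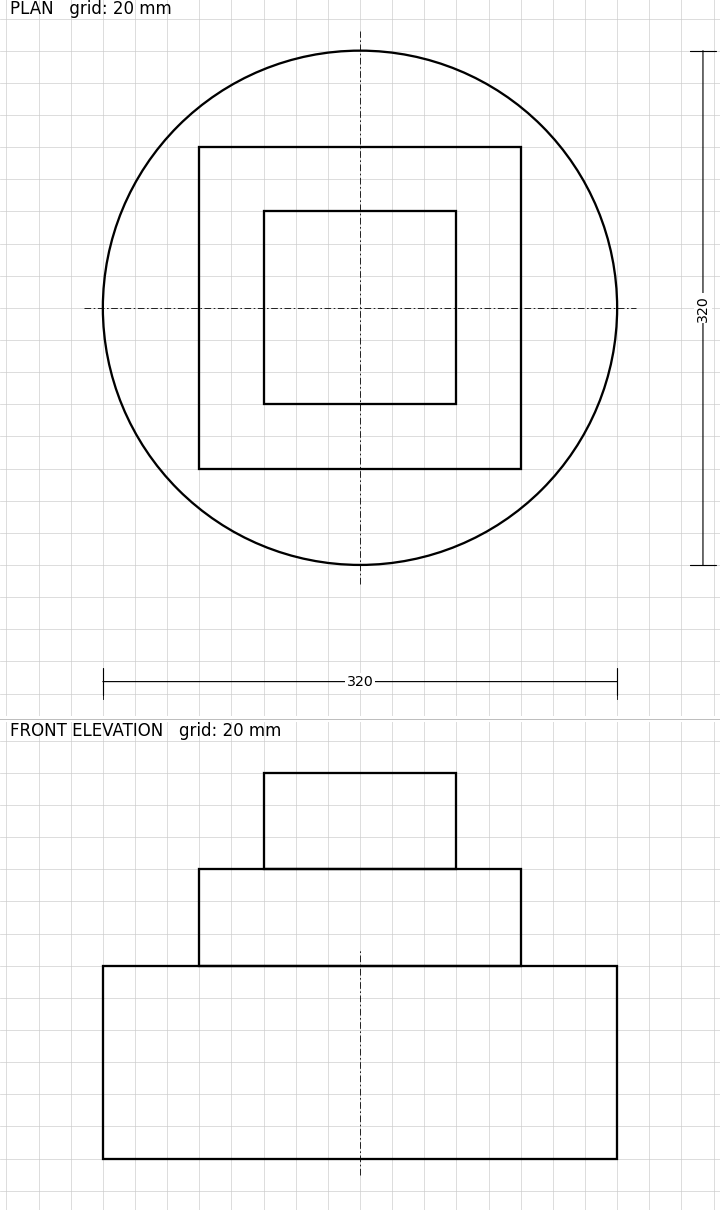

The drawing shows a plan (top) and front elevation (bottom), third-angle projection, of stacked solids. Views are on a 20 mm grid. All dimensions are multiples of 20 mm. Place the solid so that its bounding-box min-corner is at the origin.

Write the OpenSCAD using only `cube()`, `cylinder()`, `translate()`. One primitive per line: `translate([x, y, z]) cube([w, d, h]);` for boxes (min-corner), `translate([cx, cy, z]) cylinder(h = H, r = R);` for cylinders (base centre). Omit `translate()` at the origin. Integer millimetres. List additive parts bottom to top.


translate([160, 160, 0]) cylinder(h = 120, r = 160);
translate([60, 60, 120]) cube([200, 200, 60]);
translate([100, 100, 180]) cube([120, 120, 60]);
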